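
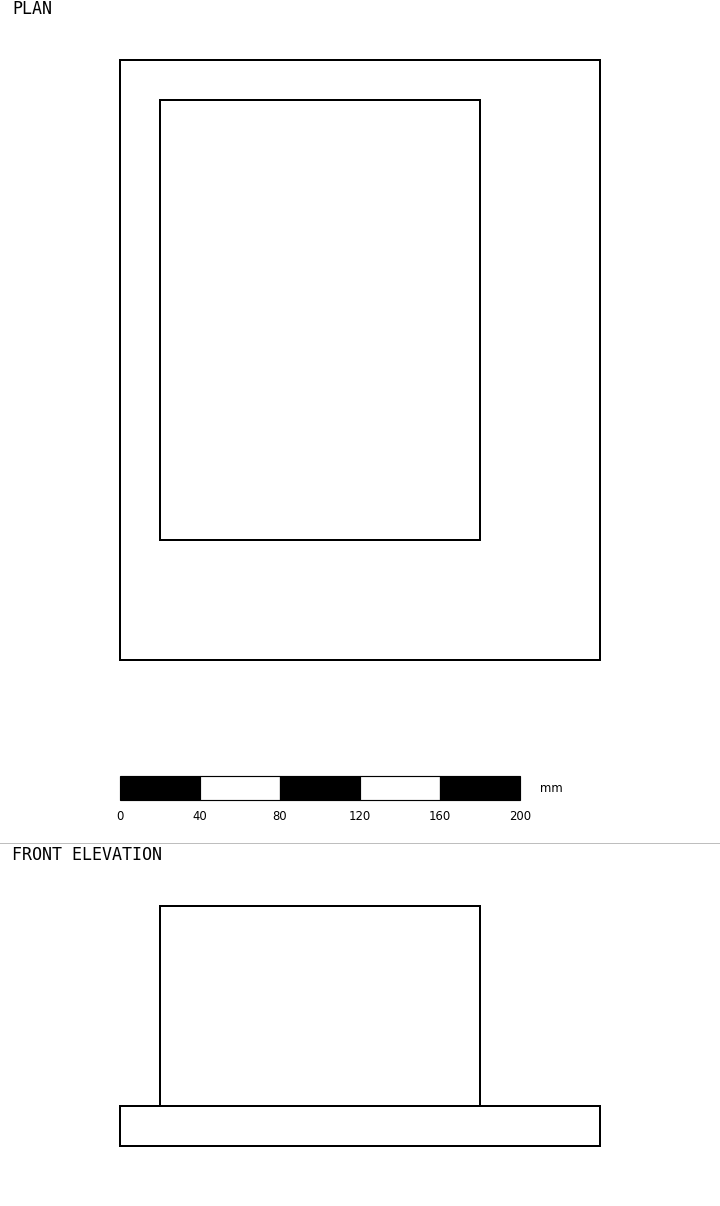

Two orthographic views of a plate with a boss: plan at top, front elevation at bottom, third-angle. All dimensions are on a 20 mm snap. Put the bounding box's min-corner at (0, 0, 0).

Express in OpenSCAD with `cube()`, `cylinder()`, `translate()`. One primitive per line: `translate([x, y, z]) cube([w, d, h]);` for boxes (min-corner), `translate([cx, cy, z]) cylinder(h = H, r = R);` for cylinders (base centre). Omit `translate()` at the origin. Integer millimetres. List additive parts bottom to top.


cube([240, 300, 20]);
translate([20, 60, 20]) cube([160, 220, 100]);


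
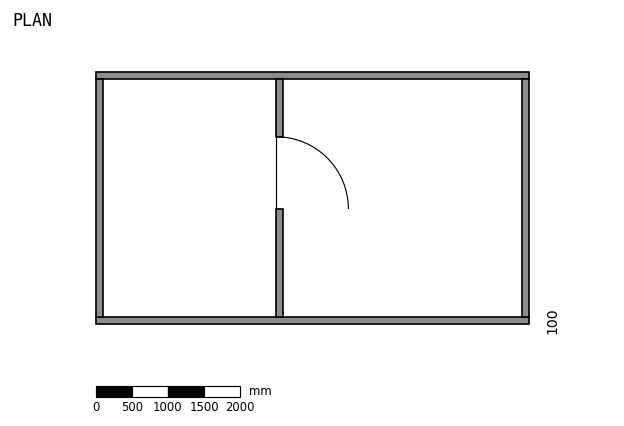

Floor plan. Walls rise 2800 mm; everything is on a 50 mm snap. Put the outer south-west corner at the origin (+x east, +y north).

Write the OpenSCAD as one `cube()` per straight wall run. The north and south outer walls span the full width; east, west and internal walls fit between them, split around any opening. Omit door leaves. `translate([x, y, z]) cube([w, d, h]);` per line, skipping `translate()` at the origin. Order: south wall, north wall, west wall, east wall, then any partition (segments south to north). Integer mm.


cube([6000, 100, 2800]);
translate([0, 3400, 0]) cube([6000, 100, 2800]);
translate([0, 100, 0]) cube([100, 3300, 2800]);
translate([5900, 100, 0]) cube([100, 3300, 2800]);
translate([2500, 100, 0]) cube([100, 1500, 2800]);
translate([2500, 2600, 0]) cube([100, 800, 2800]);


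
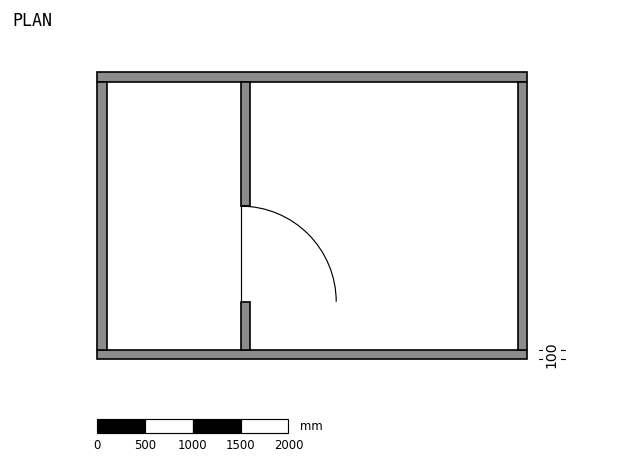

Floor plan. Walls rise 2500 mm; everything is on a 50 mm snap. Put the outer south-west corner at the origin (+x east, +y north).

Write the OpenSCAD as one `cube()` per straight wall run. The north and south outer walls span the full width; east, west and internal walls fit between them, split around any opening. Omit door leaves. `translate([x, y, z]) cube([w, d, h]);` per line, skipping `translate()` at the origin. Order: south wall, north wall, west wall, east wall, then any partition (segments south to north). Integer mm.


cube([4500, 100, 2500]);
translate([0, 2900, 0]) cube([4500, 100, 2500]);
translate([0, 100, 0]) cube([100, 2800, 2500]);
translate([4400, 100, 0]) cube([100, 2800, 2500]);
translate([1500, 100, 0]) cube([100, 500, 2500]);
translate([1500, 1600, 0]) cube([100, 1300, 2500]);


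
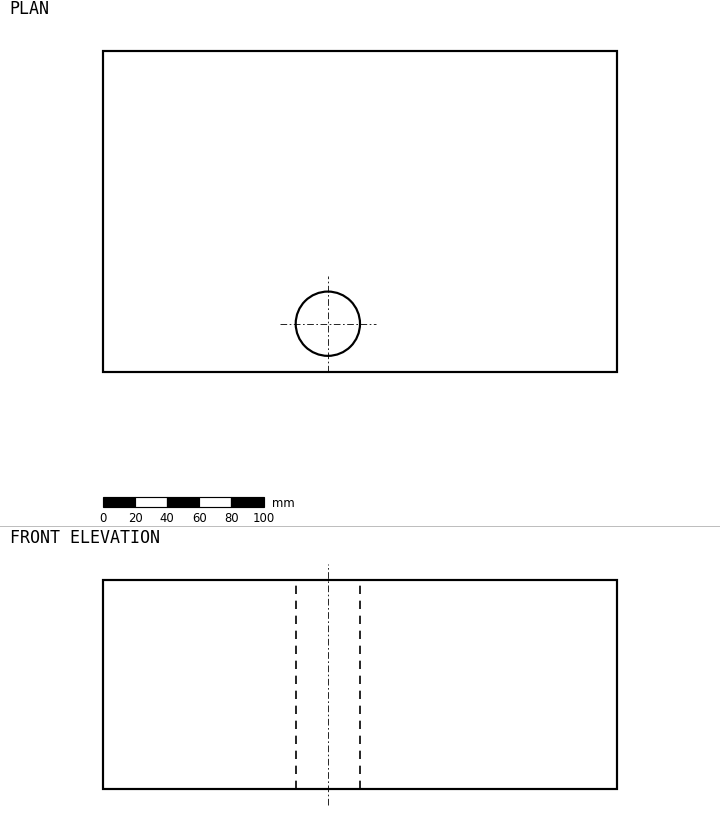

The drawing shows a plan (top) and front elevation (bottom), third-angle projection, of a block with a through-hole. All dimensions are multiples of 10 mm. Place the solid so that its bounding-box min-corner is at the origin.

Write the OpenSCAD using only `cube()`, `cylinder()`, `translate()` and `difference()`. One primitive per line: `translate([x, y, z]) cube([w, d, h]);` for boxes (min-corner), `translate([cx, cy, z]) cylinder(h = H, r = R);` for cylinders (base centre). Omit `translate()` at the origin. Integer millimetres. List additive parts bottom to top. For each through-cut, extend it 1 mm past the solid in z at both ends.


difference() {
  cube([320, 200, 130]);
  translate([140, 30, -1]) cylinder(h = 132, r = 20);
}


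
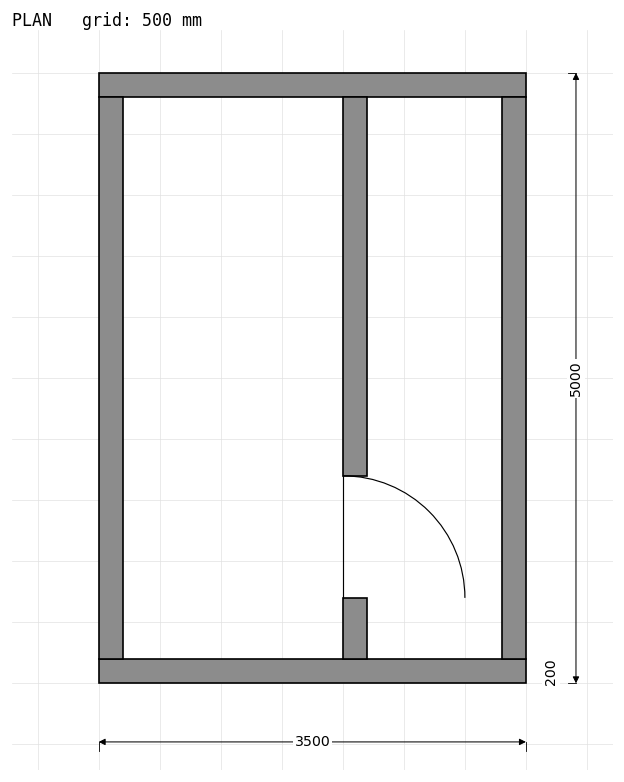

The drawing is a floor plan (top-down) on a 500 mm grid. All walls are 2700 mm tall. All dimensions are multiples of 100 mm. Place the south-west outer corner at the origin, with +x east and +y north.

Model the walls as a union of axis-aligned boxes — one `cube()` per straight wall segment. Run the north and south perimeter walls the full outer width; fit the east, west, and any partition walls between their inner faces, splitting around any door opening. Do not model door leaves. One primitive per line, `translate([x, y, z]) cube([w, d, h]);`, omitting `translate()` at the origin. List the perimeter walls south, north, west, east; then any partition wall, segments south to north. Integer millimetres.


cube([3500, 200, 2700]);
translate([0, 4800, 0]) cube([3500, 200, 2700]);
translate([0, 200, 0]) cube([200, 4600, 2700]);
translate([3300, 200, 0]) cube([200, 4600, 2700]);
translate([2000, 200, 0]) cube([200, 500, 2700]);
translate([2000, 1700, 0]) cube([200, 3100, 2700]);


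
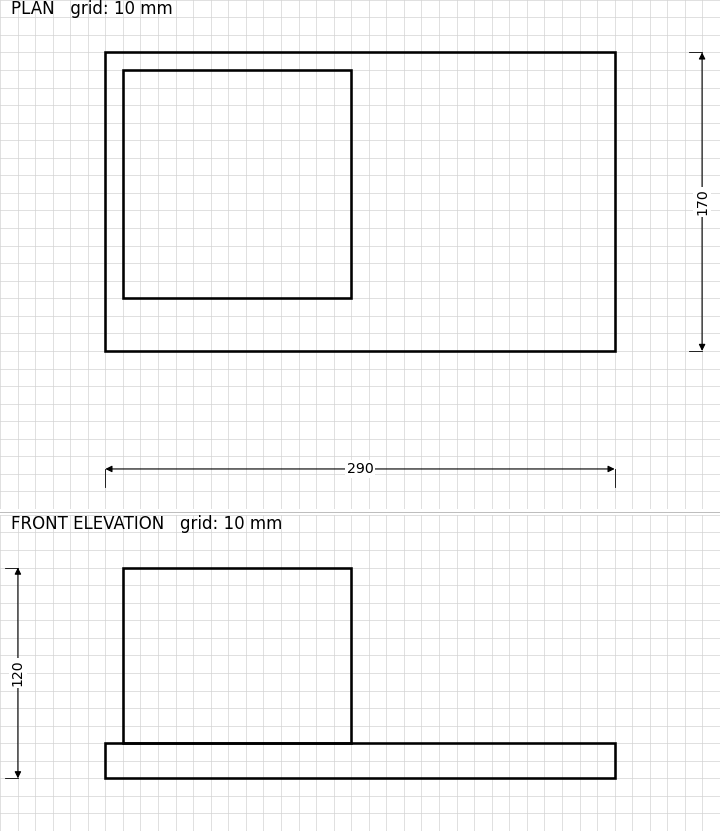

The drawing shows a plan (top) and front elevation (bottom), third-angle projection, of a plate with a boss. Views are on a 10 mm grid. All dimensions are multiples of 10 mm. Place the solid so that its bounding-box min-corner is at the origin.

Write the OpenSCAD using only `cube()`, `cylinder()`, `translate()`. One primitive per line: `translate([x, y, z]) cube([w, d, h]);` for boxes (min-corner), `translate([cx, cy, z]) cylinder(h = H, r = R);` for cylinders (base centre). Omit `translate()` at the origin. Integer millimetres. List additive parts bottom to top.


cube([290, 170, 20]);
translate([10, 30, 20]) cube([130, 130, 100]);


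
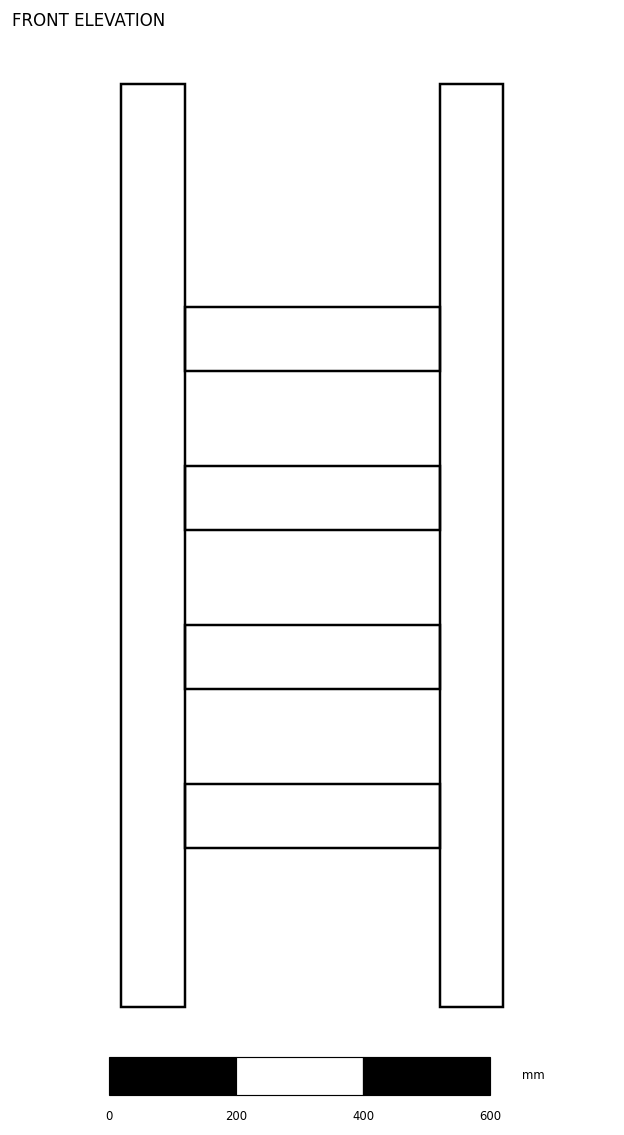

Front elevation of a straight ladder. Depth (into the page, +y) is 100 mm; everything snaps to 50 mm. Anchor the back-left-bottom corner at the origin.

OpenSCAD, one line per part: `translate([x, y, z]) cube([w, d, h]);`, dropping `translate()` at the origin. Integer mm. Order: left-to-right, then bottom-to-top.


cube([100, 100, 1450]);
translate([100, 0, 250]) cube([400, 100, 100]);
translate([100, 0, 500]) cube([400, 100, 100]);
translate([100, 0, 750]) cube([400, 100, 100]);
translate([100, 0, 1000]) cube([400, 100, 100]);
translate([500, 0, 0]) cube([100, 100, 1450]);


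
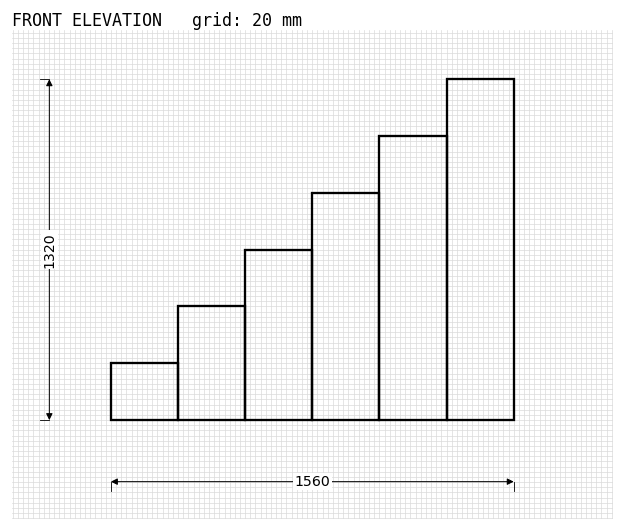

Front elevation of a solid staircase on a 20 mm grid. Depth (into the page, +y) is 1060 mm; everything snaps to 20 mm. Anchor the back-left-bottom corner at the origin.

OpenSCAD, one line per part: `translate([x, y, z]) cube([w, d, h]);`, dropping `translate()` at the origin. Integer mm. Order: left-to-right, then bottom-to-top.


cube([260, 1060, 220]);
translate([260, 0, 0]) cube([260, 1060, 440]);
translate([520, 0, 0]) cube([260, 1060, 660]);
translate([780, 0, 0]) cube([260, 1060, 880]);
translate([1040, 0, 0]) cube([260, 1060, 1100]);
translate([1300, 0, 0]) cube([260, 1060, 1320]);


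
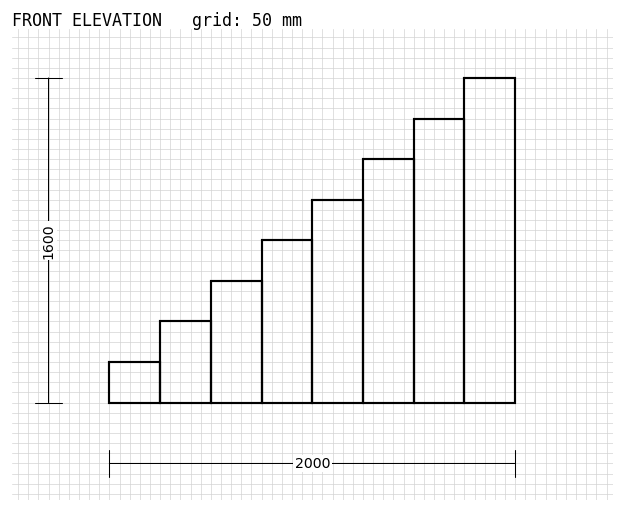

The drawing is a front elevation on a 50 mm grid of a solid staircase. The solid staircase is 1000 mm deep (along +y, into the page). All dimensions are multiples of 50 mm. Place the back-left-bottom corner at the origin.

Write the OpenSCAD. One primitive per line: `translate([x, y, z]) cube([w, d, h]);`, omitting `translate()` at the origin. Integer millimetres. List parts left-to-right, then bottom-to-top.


cube([250, 1000, 200]);
translate([250, 0, 0]) cube([250, 1000, 400]);
translate([500, 0, 0]) cube([250, 1000, 600]);
translate([750, 0, 0]) cube([250, 1000, 800]);
translate([1000, 0, 0]) cube([250, 1000, 1000]);
translate([1250, 0, 0]) cube([250, 1000, 1200]);
translate([1500, 0, 0]) cube([250, 1000, 1400]);
translate([1750, 0, 0]) cube([250, 1000, 1600]);


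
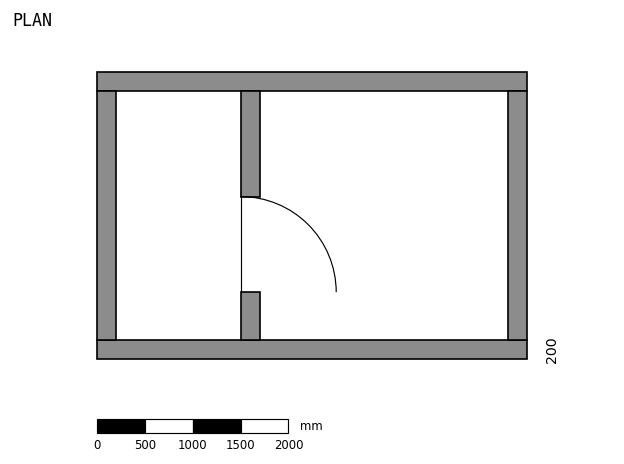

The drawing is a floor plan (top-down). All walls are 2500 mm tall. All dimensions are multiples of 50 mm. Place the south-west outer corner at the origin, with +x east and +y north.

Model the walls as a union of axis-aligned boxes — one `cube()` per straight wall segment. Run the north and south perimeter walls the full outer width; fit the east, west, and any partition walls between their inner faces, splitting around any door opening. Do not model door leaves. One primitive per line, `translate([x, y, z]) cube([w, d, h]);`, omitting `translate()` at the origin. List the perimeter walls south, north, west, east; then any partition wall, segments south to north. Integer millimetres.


cube([4500, 200, 2500]);
translate([0, 2800, 0]) cube([4500, 200, 2500]);
translate([0, 200, 0]) cube([200, 2600, 2500]);
translate([4300, 200, 0]) cube([200, 2600, 2500]);
translate([1500, 200, 0]) cube([200, 500, 2500]);
translate([1500, 1700, 0]) cube([200, 1100, 2500]);


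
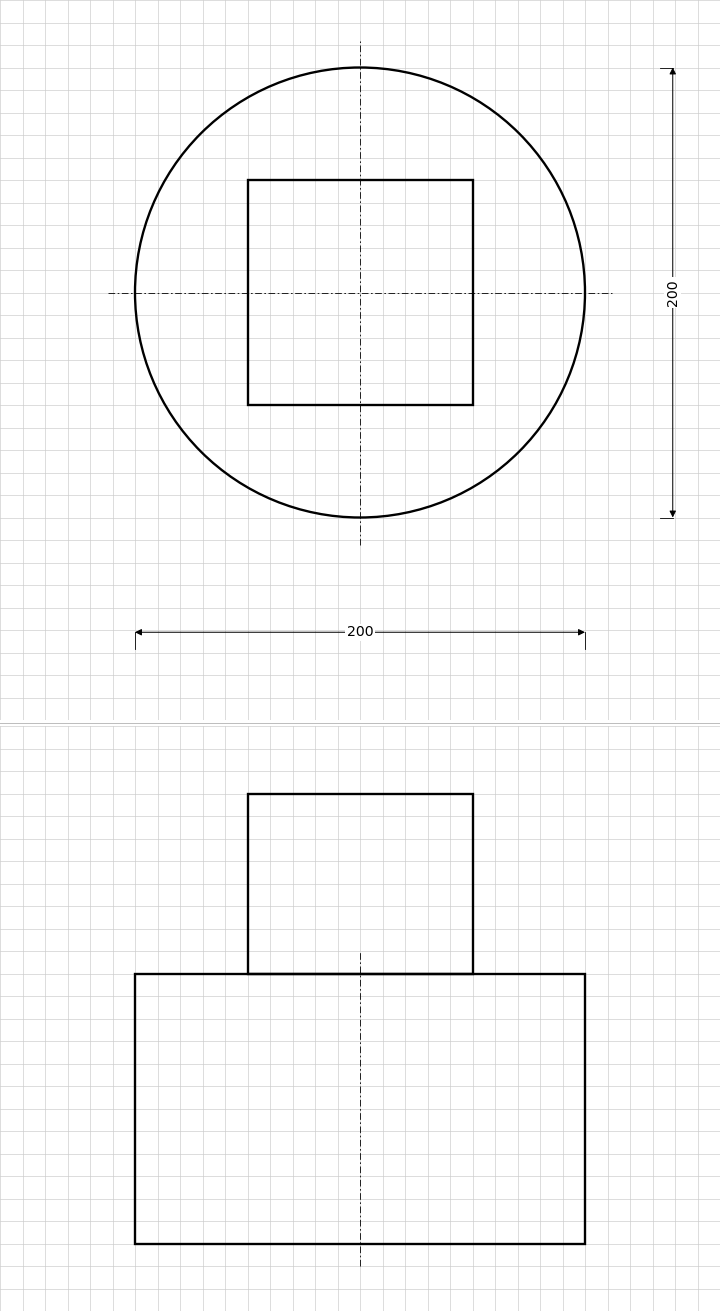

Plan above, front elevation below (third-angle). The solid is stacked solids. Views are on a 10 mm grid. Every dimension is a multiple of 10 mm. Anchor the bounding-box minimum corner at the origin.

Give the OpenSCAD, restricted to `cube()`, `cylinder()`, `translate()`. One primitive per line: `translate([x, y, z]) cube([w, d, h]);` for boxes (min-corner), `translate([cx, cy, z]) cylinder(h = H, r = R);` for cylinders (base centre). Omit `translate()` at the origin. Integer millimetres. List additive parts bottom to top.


translate([100, 100, 0]) cylinder(h = 120, r = 100);
translate([50, 50, 120]) cube([100, 100, 80]);


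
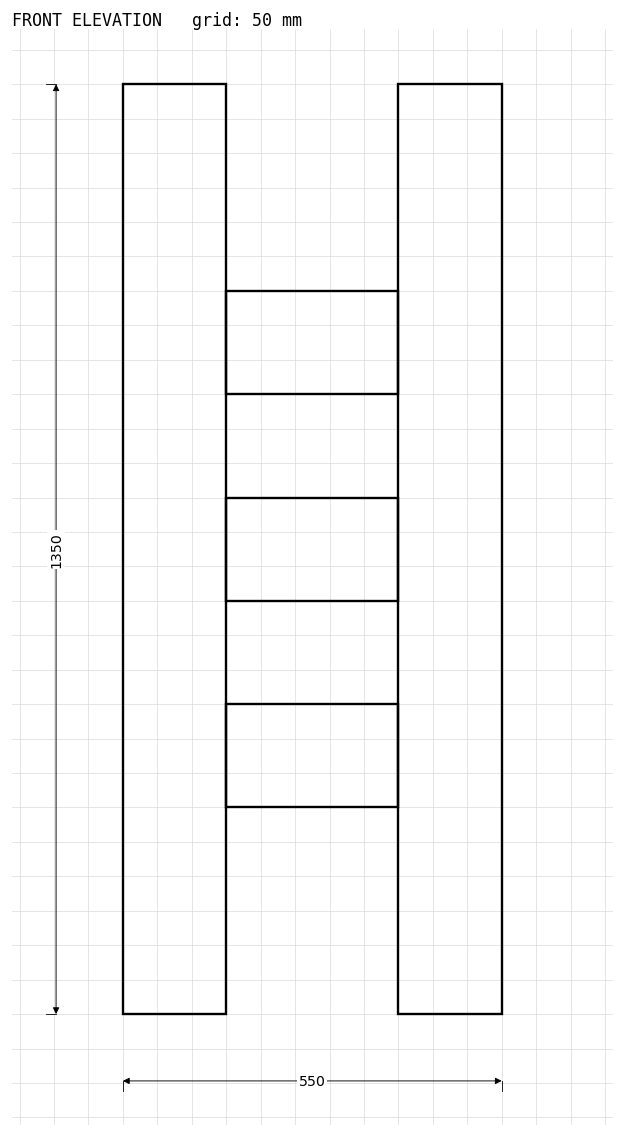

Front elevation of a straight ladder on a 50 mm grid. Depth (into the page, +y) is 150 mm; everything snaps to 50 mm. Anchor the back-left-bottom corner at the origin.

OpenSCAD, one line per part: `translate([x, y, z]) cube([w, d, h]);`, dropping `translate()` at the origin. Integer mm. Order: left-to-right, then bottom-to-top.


cube([150, 150, 1350]);
translate([150, 0, 300]) cube([250, 150, 150]);
translate([150, 0, 600]) cube([250, 150, 150]);
translate([150, 0, 900]) cube([250, 150, 150]);
translate([400, 0, 0]) cube([150, 150, 1350]);


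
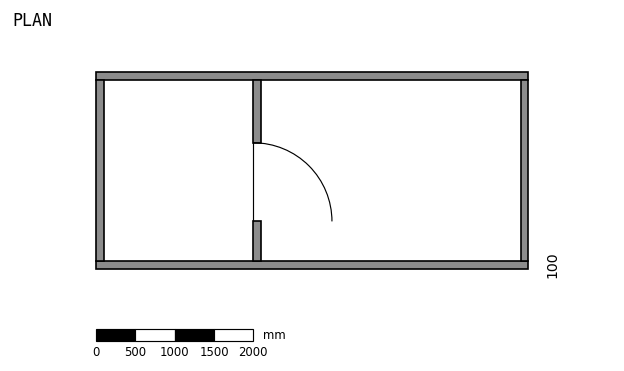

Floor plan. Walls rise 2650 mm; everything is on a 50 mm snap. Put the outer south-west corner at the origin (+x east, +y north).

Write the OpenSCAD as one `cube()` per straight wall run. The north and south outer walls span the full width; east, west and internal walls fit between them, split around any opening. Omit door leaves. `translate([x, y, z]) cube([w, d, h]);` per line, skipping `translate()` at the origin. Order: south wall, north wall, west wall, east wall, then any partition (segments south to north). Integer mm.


cube([5500, 100, 2650]);
translate([0, 2400, 0]) cube([5500, 100, 2650]);
translate([0, 100, 0]) cube([100, 2300, 2650]);
translate([5400, 100, 0]) cube([100, 2300, 2650]);
translate([2000, 100, 0]) cube([100, 500, 2650]);
translate([2000, 1600, 0]) cube([100, 800, 2650]);


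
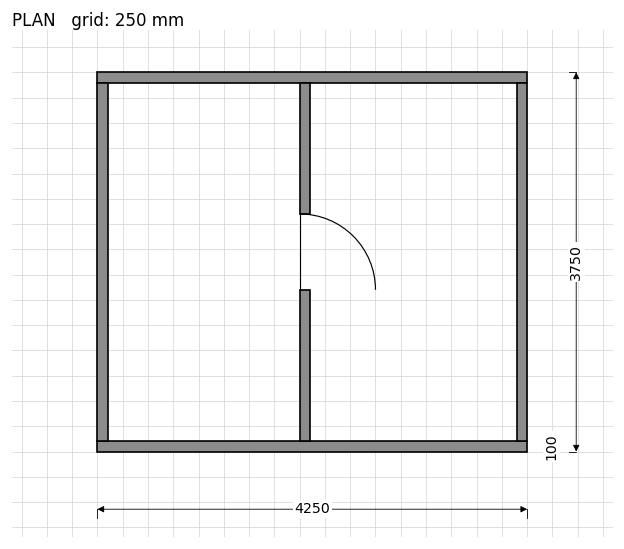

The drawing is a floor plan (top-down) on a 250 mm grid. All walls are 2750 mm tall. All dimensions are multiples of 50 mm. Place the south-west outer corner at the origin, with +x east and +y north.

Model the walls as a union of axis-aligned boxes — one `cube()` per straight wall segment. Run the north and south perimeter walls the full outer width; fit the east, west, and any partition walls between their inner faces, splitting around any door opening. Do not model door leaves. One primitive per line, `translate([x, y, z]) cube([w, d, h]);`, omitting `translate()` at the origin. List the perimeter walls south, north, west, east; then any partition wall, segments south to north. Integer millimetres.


cube([4250, 100, 2750]);
translate([0, 3650, 0]) cube([4250, 100, 2750]);
translate([0, 100, 0]) cube([100, 3550, 2750]);
translate([4150, 100, 0]) cube([100, 3550, 2750]);
translate([2000, 100, 0]) cube([100, 1500, 2750]);
translate([2000, 2350, 0]) cube([100, 1300, 2750]);


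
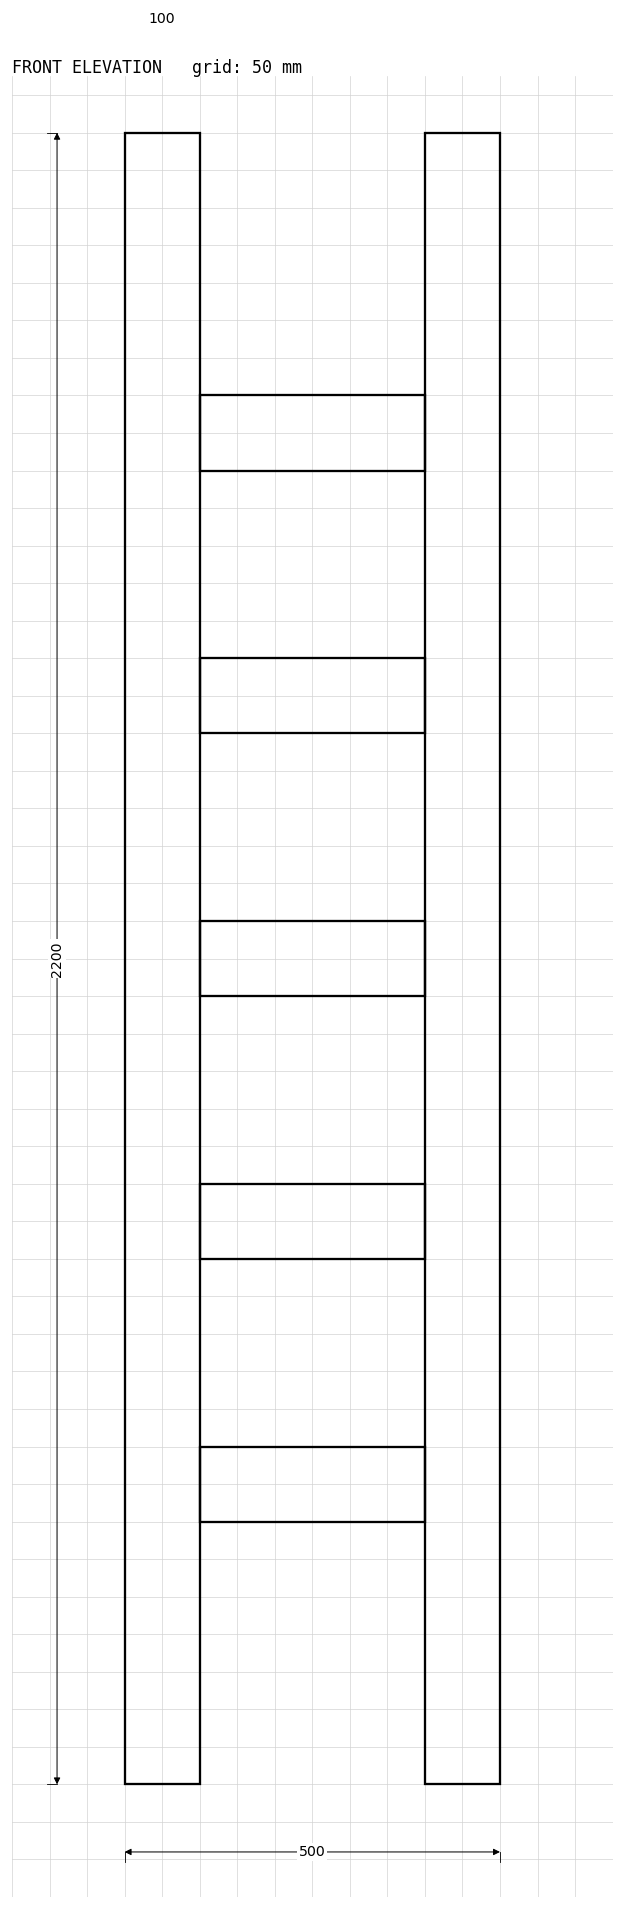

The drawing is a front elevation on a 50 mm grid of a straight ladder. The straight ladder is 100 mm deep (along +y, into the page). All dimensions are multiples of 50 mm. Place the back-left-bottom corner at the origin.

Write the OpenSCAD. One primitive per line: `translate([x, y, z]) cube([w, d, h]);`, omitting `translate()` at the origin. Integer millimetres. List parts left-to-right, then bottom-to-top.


cube([100, 100, 2200]);
translate([100, 0, 350]) cube([300, 100, 100]);
translate([100, 0, 700]) cube([300, 100, 100]);
translate([100, 0, 1050]) cube([300, 100, 100]);
translate([100, 0, 1400]) cube([300, 100, 100]);
translate([100, 0, 1750]) cube([300, 100, 100]);
translate([400, 0, 0]) cube([100, 100, 2200]);


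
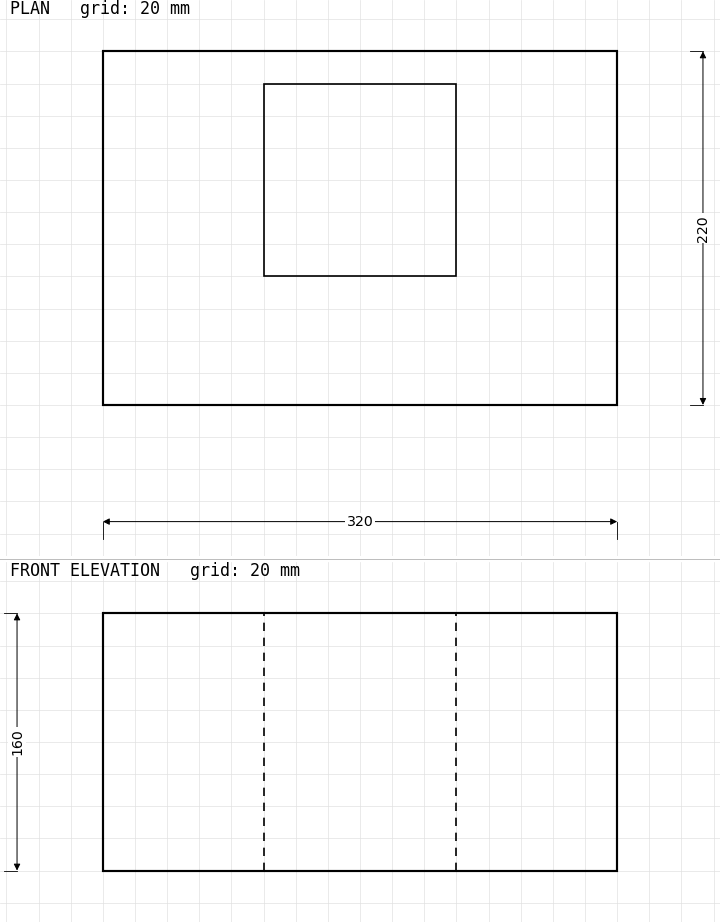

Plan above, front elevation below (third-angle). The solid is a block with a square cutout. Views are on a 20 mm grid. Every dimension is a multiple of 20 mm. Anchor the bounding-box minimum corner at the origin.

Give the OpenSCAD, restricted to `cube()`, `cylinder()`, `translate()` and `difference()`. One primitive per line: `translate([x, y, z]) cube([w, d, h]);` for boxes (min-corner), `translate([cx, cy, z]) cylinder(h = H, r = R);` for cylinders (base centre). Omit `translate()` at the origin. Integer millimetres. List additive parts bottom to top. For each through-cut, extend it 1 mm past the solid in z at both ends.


difference() {
  cube([320, 220, 160]);
  translate([100, 80, -1]) cube([120, 120, 162]);
}


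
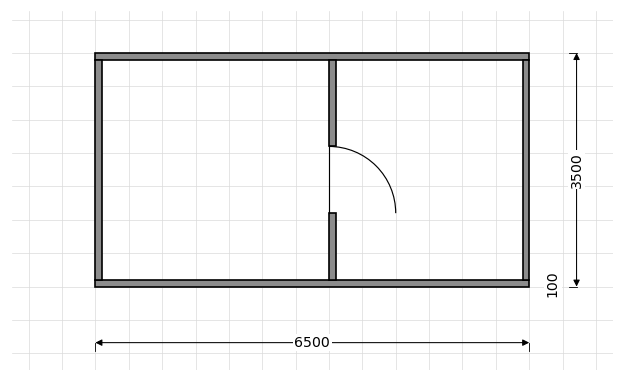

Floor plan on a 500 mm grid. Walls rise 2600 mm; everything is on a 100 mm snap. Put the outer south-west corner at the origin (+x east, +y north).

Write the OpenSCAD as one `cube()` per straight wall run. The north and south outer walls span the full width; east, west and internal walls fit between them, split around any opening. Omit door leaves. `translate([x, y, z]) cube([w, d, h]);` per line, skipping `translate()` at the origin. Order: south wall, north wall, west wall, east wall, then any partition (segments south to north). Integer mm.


cube([6500, 100, 2600]);
translate([0, 3400, 0]) cube([6500, 100, 2600]);
translate([0, 100, 0]) cube([100, 3300, 2600]);
translate([6400, 100, 0]) cube([100, 3300, 2600]);
translate([3500, 100, 0]) cube([100, 1000, 2600]);
translate([3500, 2100, 0]) cube([100, 1300, 2600]);


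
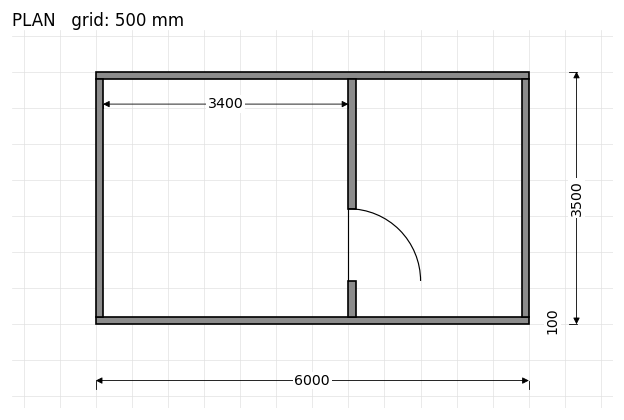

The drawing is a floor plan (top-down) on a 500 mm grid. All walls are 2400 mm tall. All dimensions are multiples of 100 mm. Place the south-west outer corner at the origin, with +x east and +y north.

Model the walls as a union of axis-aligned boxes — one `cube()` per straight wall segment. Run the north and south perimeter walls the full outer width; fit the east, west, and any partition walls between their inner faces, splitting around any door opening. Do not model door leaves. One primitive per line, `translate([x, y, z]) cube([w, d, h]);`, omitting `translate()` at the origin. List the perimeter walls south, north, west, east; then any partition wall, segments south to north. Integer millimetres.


cube([6000, 100, 2400]);
translate([0, 3400, 0]) cube([6000, 100, 2400]);
translate([0, 100, 0]) cube([100, 3300, 2400]);
translate([5900, 100, 0]) cube([100, 3300, 2400]);
translate([3500, 100, 0]) cube([100, 500, 2400]);
translate([3500, 1600, 0]) cube([100, 1800, 2400]);


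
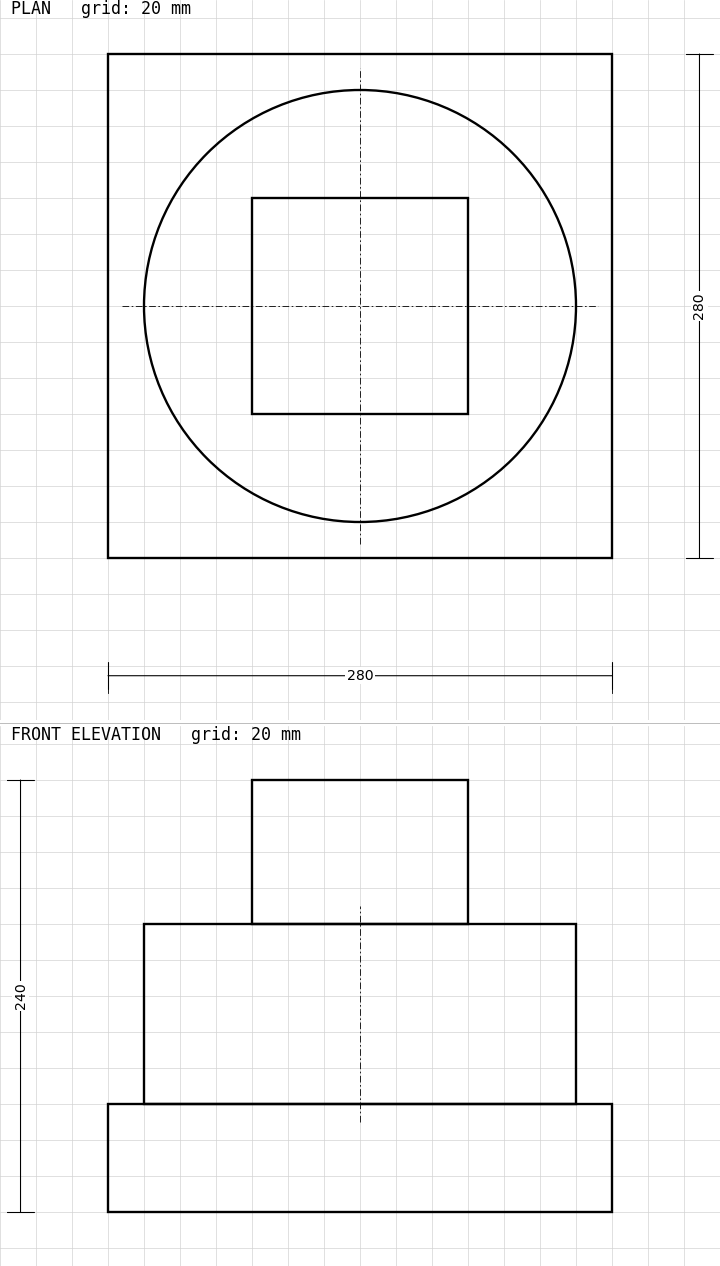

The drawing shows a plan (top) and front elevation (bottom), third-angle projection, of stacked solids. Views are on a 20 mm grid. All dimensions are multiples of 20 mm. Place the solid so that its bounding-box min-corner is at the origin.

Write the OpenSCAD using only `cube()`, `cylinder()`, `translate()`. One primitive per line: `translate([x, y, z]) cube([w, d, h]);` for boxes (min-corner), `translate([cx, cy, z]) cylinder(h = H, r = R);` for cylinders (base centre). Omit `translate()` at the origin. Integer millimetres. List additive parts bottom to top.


cube([280, 280, 60]);
translate([140, 140, 60]) cylinder(h = 100, r = 120);
translate([80, 80, 160]) cube([120, 120, 80]);


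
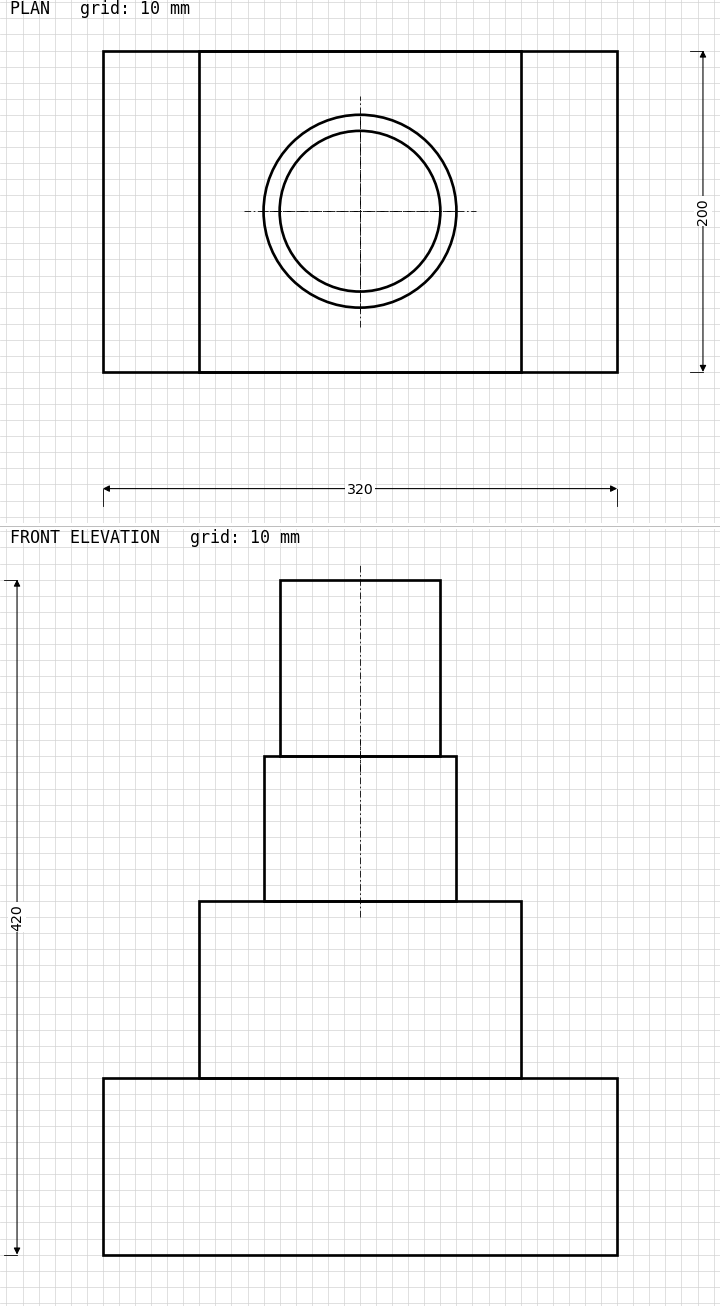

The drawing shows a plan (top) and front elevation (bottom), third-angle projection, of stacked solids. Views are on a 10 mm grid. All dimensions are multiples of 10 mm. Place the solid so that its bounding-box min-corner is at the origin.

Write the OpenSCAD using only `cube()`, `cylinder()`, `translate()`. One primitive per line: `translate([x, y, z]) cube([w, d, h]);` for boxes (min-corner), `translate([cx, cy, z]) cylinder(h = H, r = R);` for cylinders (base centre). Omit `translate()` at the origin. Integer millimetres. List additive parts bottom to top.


cube([320, 200, 110]);
translate([60, 0, 110]) cube([200, 200, 110]);
translate([160, 100, 220]) cylinder(h = 90, r = 60);
translate([160, 100, 310]) cylinder(h = 110, r = 50);


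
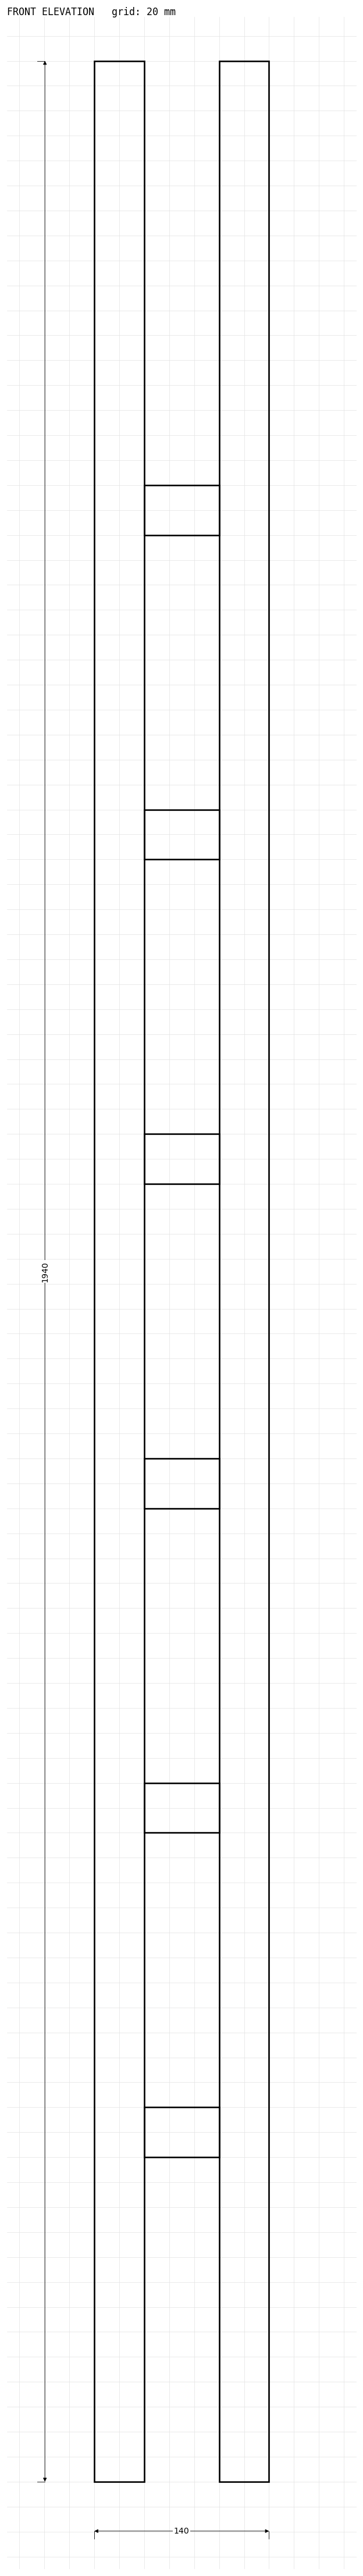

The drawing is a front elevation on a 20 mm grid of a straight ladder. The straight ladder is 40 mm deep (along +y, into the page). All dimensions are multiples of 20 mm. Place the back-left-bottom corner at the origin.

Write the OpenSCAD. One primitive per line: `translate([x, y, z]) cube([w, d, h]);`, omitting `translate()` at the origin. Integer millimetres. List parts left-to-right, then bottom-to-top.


cube([40, 40, 1940]);
translate([40, 0, 260]) cube([60, 40, 40]);
translate([40, 0, 520]) cube([60, 40, 40]);
translate([40, 0, 780]) cube([60, 40, 40]);
translate([40, 0, 1040]) cube([60, 40, 40]);
translate([40, 0, 1300]) cube([60, 40, 40]);
translate([40, 0, 1560]) cube([60, 40, 40]);
translate([100, 0, 0]) cube([40, 40, 1940]);


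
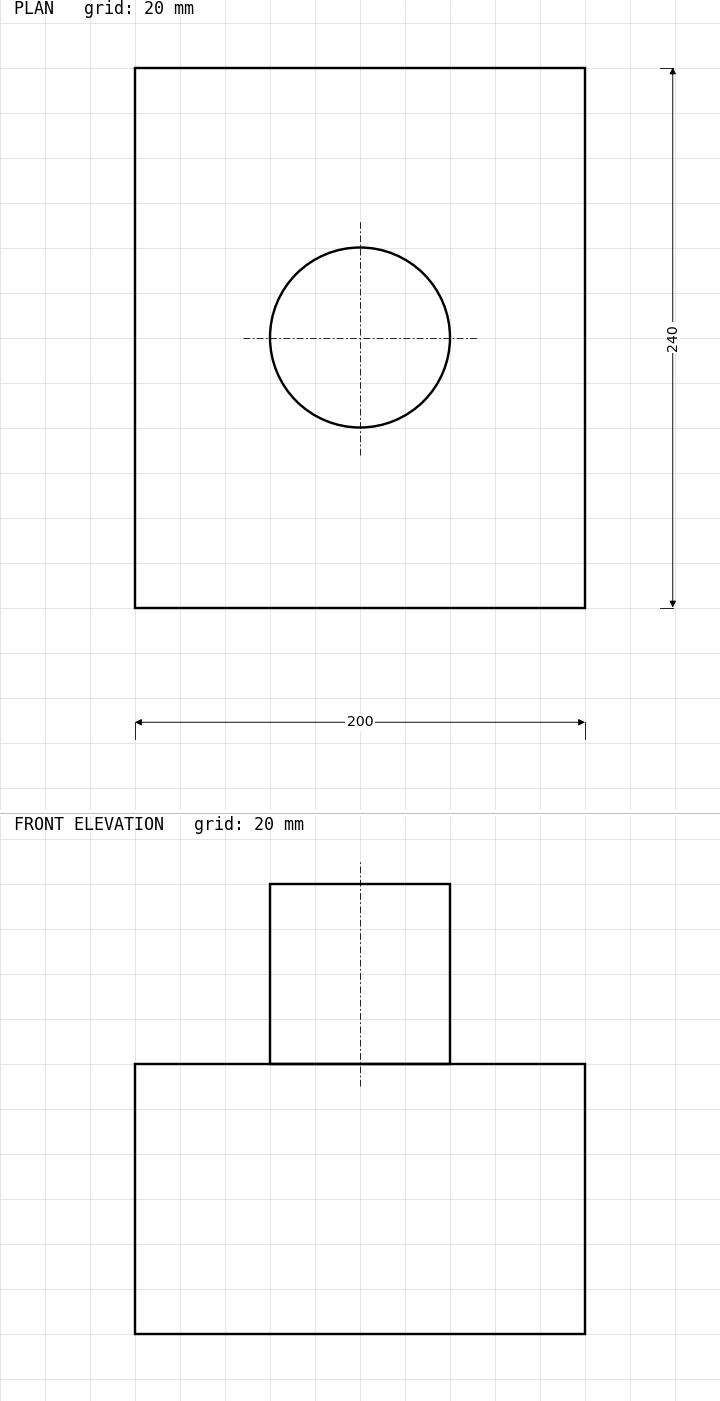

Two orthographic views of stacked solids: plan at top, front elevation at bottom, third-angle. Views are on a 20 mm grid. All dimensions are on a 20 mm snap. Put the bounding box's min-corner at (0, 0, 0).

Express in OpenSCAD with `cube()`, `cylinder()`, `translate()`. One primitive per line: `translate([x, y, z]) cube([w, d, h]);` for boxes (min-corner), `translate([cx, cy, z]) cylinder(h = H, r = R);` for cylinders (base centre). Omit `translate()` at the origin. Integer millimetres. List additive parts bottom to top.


cube([200, 240, 120]);
translate([100, 120, 120]) cylinder(h = 80, r = 40);


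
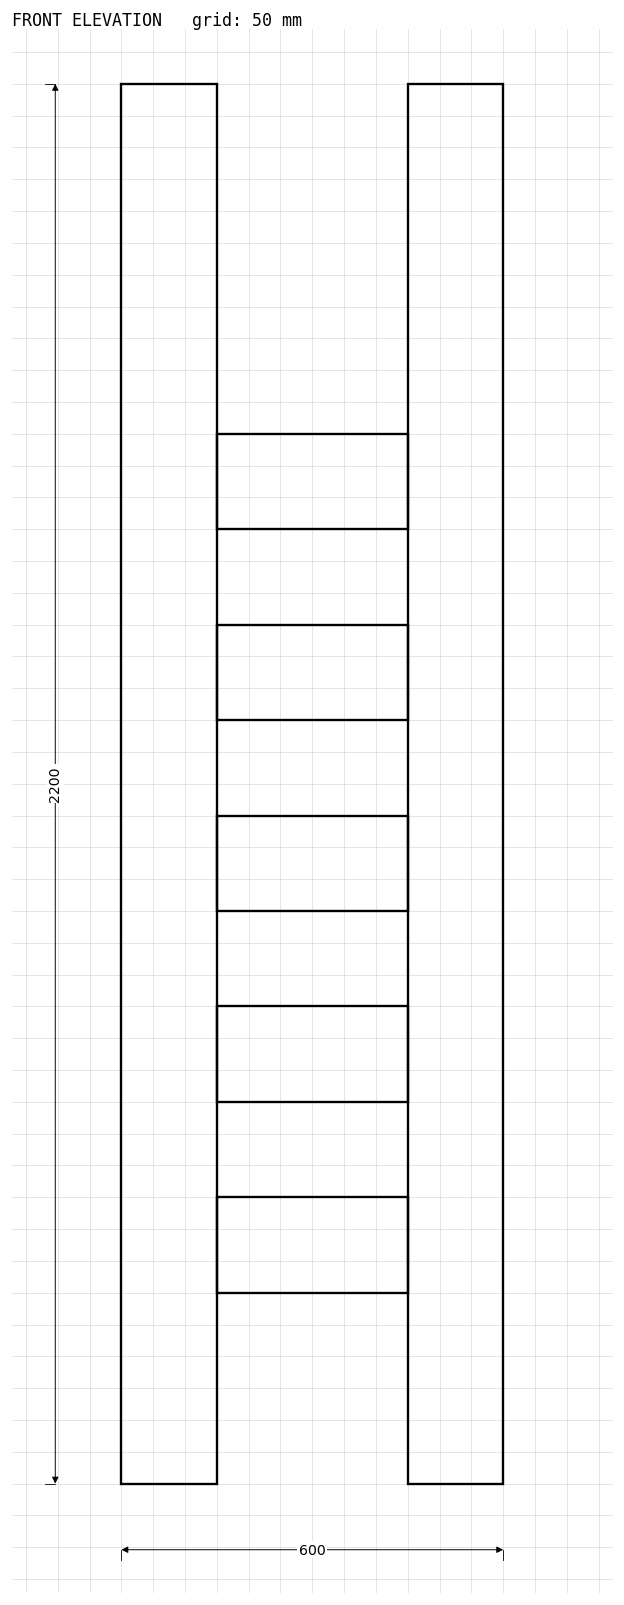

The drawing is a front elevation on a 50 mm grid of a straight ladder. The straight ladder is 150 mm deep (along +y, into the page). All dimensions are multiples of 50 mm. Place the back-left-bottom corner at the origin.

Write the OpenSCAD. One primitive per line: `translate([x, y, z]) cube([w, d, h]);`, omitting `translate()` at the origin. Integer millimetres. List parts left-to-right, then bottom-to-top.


cube([150, 150, 2200]);
translate([150, 0, 300]) cube([300, 150, 150]);
translate([150, 0, 600]) cube([300, 150, 150]);
translate([150, 0, 900]) cube([300, 150, 150]);
translate([150, 0, 1200]) cube([300, 150, 150]);
translate([150, 0, 1500]) cube([300, 150, 150]);
translate([450, 0, 0]) cube([150, 150, 2200]);


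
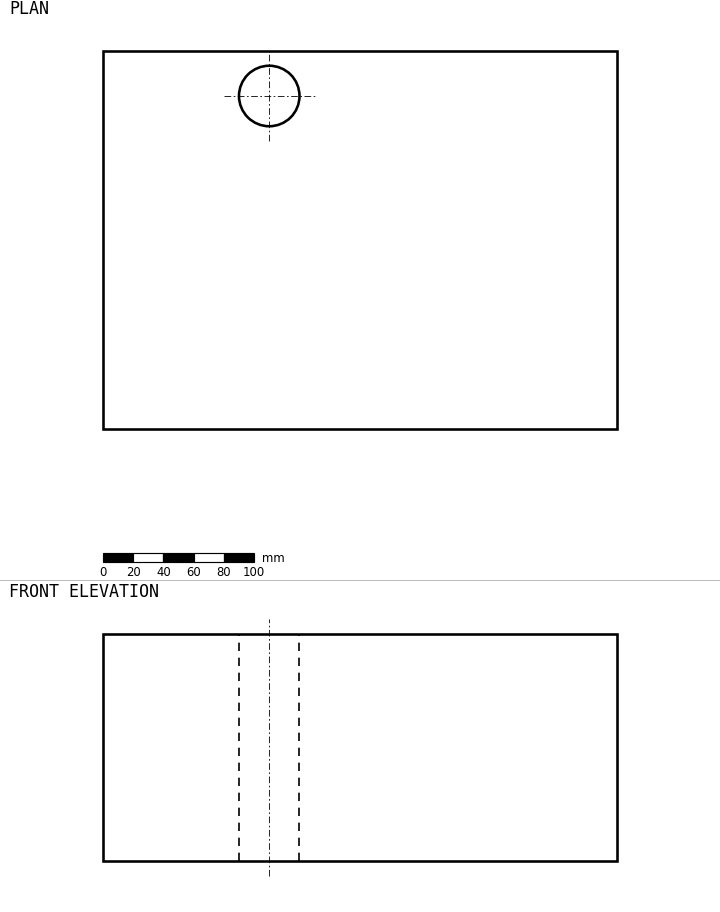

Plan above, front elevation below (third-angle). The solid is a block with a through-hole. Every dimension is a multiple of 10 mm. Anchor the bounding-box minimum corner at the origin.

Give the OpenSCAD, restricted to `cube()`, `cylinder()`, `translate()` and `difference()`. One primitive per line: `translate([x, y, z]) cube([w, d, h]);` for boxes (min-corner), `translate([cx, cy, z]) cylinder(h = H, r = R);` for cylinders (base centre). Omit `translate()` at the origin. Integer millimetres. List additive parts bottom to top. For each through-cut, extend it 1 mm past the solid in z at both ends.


difference() {
  cube([340, 250, 150]);
  translate([110, 220, -1]) cylinder(h = 152, r = 20);
}


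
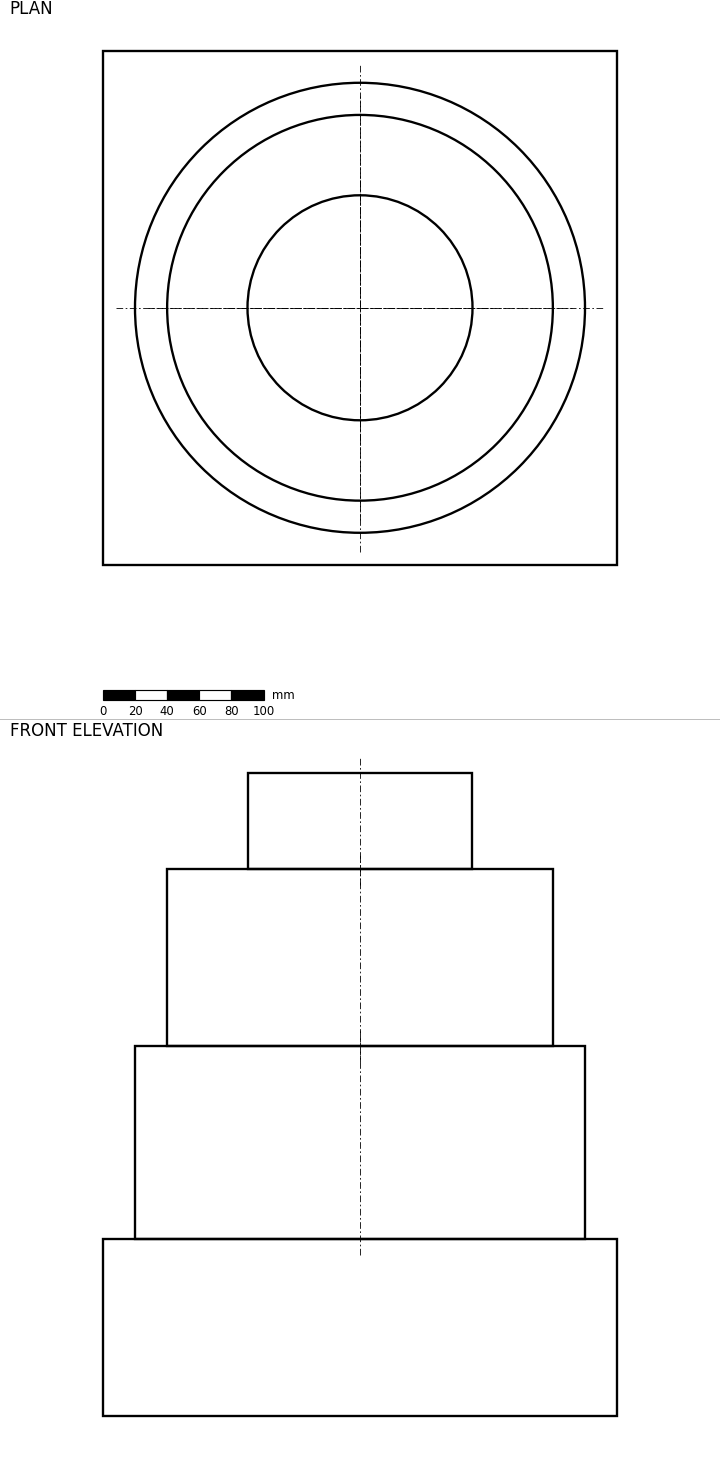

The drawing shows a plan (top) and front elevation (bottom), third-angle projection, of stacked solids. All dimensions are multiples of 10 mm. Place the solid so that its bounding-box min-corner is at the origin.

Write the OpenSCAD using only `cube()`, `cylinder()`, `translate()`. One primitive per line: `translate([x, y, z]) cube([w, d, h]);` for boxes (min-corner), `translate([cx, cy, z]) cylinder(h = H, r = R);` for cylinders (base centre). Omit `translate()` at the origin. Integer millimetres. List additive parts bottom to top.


cube([320, 320, 110]);
translate([160, 160, 110]) cylinder(h = 120, r = 140);
translate([160, 160, 230]) cylinder(h = 110, r = 120);
translate([160, 160, 340]) cylinder(h = 60, r = 70);


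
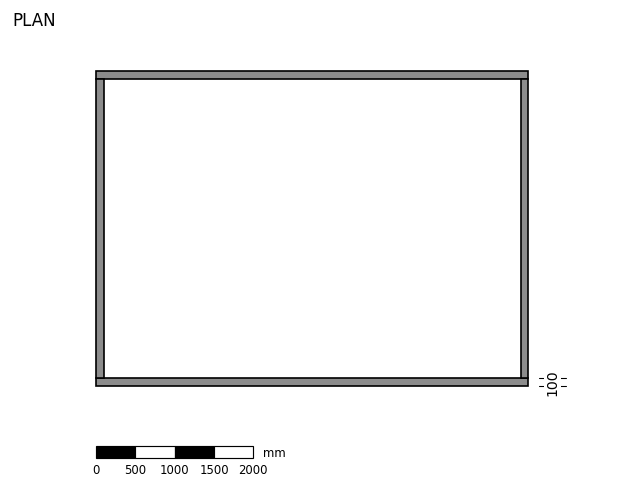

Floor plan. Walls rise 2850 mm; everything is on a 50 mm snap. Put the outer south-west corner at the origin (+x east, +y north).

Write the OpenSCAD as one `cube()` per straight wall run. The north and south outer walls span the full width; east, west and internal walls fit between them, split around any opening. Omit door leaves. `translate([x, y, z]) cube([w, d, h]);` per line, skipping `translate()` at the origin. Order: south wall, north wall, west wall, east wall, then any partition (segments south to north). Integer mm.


cube([5500, 100, 2850]);
translate([0, 3900, 0]) cube([5500, 100, 2850]);
translate([0, 100, 0]) cube([100, 3800, 2850]);
translate([5400, 100, 0]) cube([100, 3800, 2850]);


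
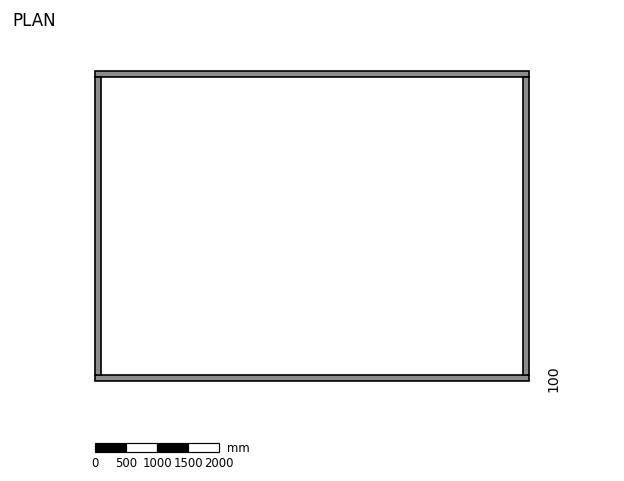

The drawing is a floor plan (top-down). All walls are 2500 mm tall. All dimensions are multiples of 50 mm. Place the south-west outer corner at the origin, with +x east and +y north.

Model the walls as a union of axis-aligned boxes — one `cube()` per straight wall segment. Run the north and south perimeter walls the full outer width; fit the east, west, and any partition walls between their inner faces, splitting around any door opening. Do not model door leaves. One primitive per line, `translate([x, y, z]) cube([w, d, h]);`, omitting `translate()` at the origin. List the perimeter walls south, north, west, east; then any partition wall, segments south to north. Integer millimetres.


cube([7000, 100, 2500]);
translate([0, 4900, 0]) cube([7000, 100, 2500]);
translate([0, 100, 0]) cube([100, 4800, 2500]);
translate([6900, 100, 0]) cube([100, 4800, 2500]);


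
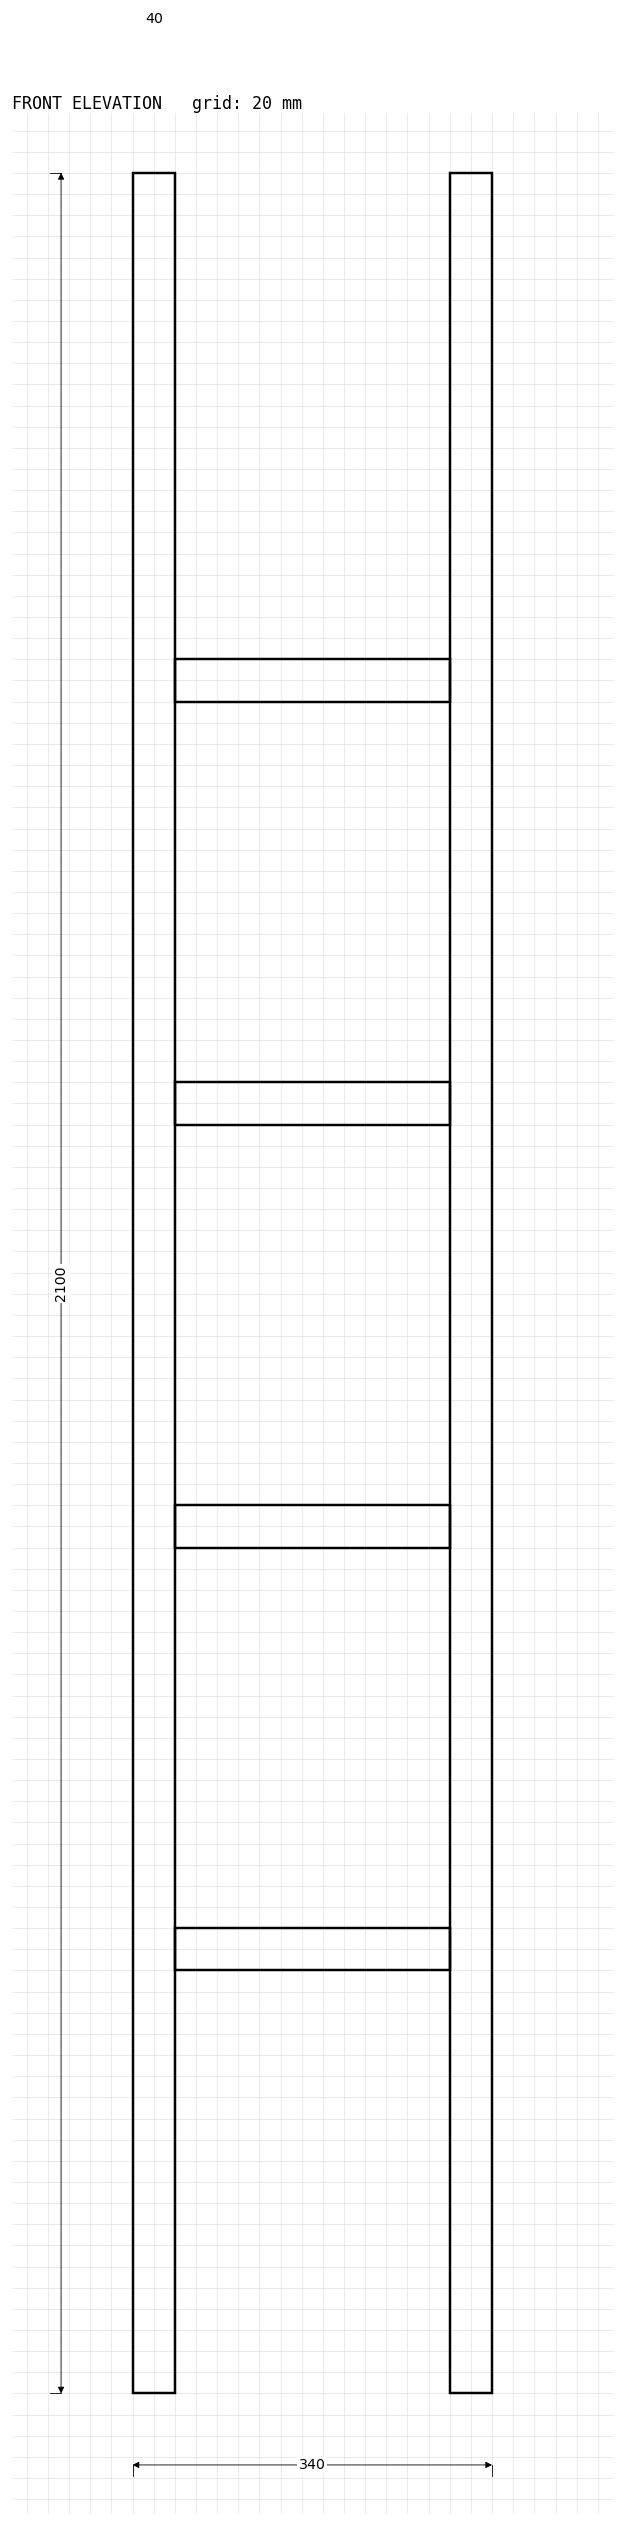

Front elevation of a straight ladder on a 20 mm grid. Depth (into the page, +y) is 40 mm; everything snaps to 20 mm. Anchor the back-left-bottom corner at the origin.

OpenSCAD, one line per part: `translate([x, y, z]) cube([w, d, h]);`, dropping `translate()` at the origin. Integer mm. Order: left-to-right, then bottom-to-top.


cube([40, 40, 2100]);
translate([40, 0, 400]) cube([260, 40, 40]);
translate([40, 0, 800]) cube([260, 40, 40]);
translate([40, 0, 1200]) cube([260, 40, 40]);
translate([40, 0, 1600]) cube([260, 40, 40]);
translate([300, 0, 0]) cube([40, 40, 2100]);


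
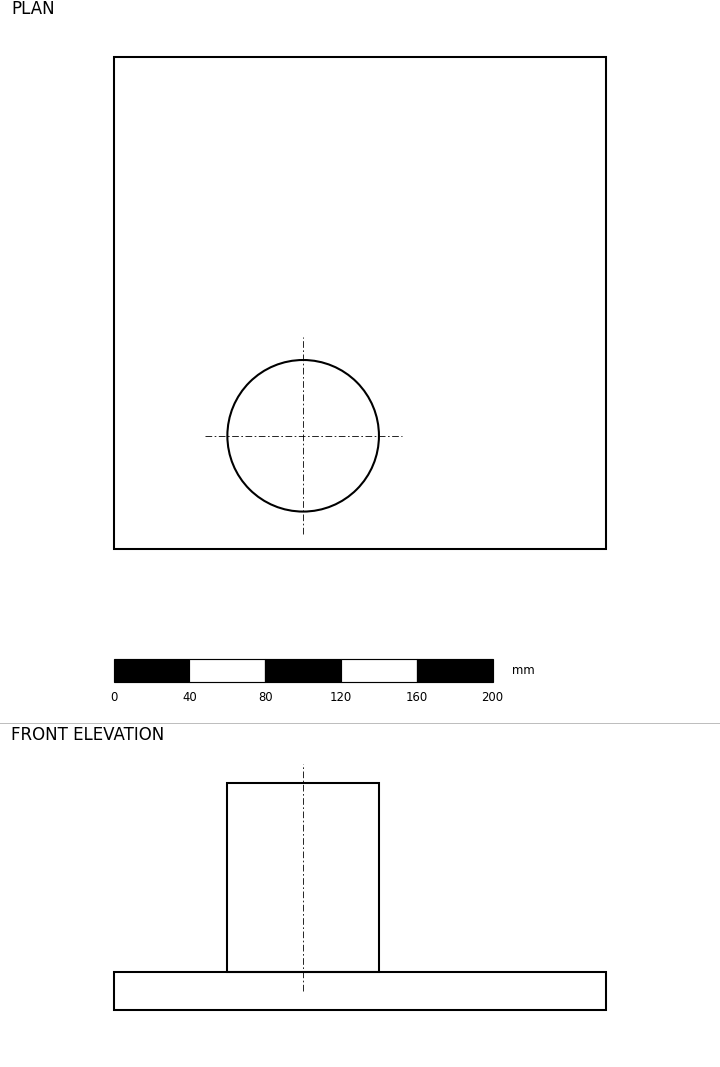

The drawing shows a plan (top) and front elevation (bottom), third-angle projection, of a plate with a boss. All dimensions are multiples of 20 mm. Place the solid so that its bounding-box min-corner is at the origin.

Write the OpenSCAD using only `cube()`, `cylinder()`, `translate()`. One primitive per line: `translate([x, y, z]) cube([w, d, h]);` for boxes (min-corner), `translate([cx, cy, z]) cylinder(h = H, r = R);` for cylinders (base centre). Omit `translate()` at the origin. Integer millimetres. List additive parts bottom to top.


cube([260, 260, 20]);
translate([100, 60, 20]) cylinder(h = 100, r = 40);


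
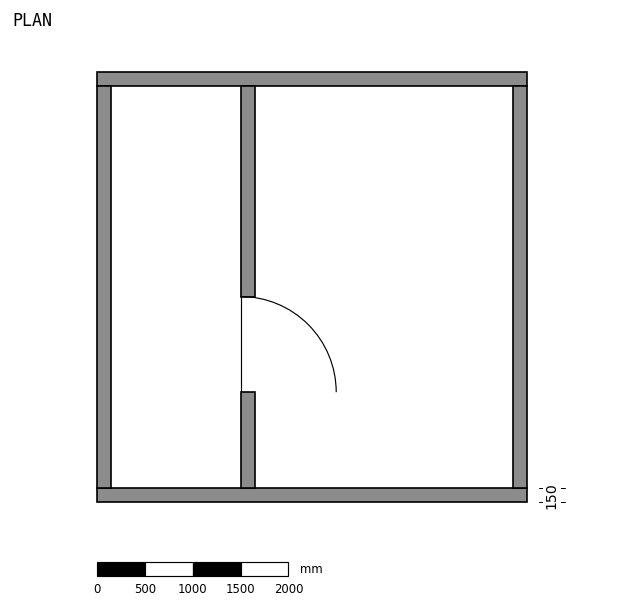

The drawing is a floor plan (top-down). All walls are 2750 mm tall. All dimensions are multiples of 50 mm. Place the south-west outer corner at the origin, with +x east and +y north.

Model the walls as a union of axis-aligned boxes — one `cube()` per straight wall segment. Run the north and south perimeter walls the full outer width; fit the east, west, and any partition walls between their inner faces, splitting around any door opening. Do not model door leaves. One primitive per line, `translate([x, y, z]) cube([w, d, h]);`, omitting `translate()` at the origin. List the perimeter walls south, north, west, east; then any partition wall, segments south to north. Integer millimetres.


cube([4500, 150, 2750]);
translate([0, 4350, 0]) cube([4500, 150, 2750]);
translate([0, 150, 0]) cube([150, 4200, 2750]);
translate([4350, 150, 0]) cube([150, 4200, 2750]);
translate([1500, 150, 0]) cube([150, 1000, 2750]);
translate([1500, 2150, 0]) cube([150, 2200, 2750]);


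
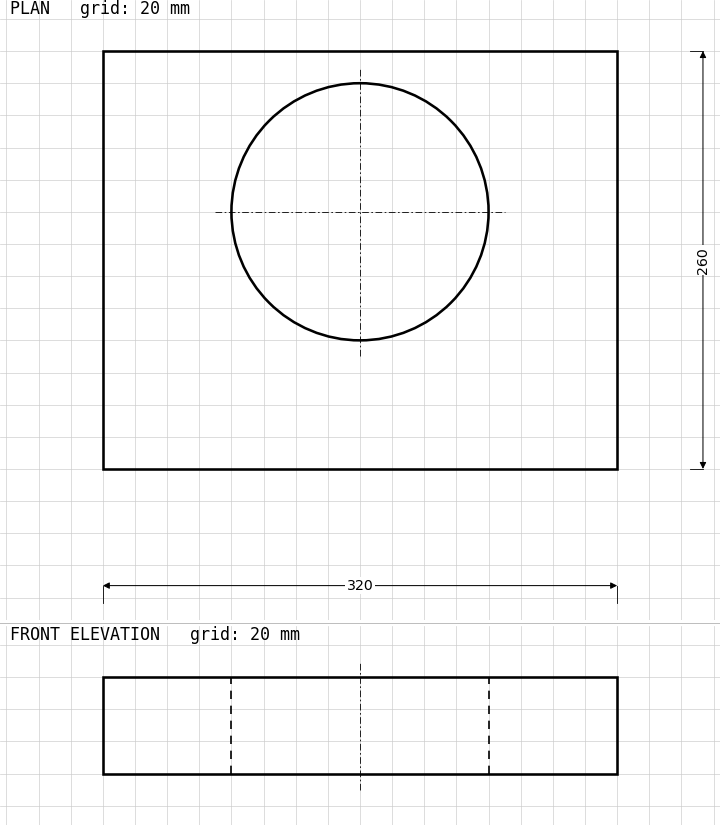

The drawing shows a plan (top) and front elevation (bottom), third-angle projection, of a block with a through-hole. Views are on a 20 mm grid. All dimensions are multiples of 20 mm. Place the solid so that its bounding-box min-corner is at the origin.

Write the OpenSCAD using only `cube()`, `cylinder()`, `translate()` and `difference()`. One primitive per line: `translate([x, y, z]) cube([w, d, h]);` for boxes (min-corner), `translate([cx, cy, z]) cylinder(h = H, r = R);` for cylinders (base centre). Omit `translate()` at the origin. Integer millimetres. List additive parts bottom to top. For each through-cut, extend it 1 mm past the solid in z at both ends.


difference() {
  cube([320, 260, 60]);
  translate([160, 160, -1]) cylinder(h = 62, r = 80);
}


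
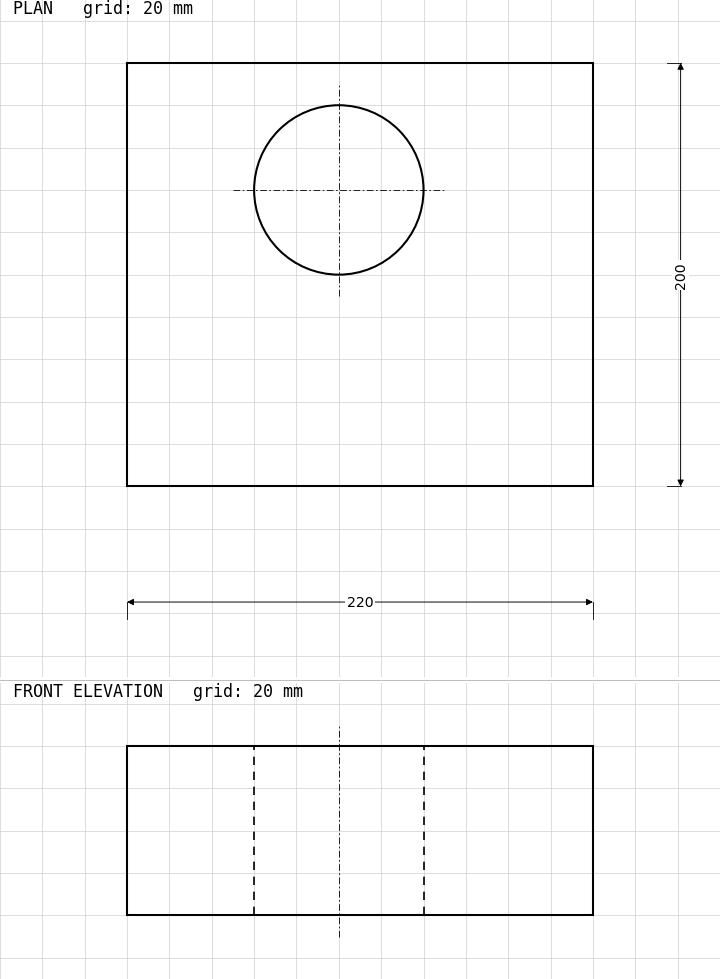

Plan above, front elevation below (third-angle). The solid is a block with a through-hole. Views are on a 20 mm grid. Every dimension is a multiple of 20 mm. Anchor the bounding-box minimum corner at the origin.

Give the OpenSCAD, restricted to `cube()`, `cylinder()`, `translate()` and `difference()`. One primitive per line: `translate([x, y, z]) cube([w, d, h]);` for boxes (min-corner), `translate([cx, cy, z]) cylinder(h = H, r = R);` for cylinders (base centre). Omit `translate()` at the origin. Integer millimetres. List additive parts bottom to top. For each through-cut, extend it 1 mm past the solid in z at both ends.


difference() {
  cube([220, 200, 80]);
  translate([100, 140, -1]) cylinder(h = 82, r = 40);
}


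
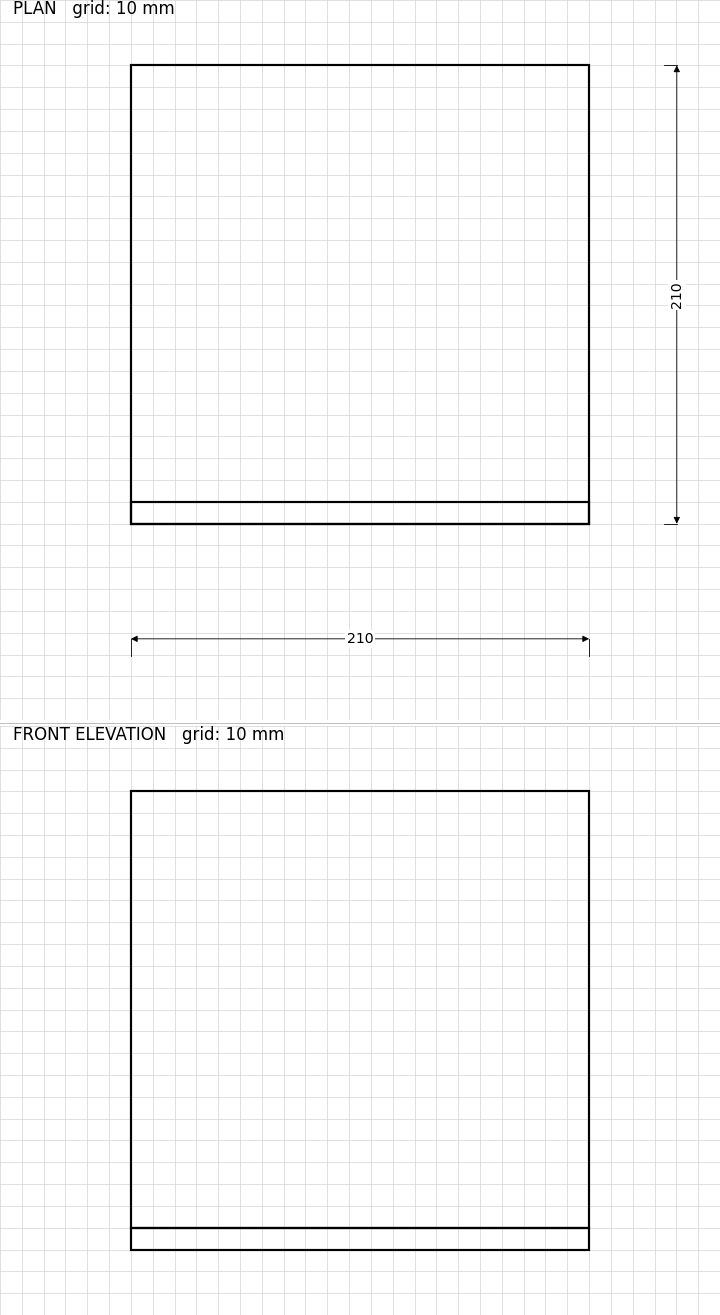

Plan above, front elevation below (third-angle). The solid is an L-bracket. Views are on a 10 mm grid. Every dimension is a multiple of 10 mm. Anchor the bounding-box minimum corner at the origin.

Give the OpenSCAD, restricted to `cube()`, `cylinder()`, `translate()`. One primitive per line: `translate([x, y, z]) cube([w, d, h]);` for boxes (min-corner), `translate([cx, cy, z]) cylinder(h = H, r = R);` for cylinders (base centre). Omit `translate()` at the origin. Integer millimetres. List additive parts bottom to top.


cube([210, 210, 10]);
translate([0, 0, 10]) cube([210, 10, 200]);


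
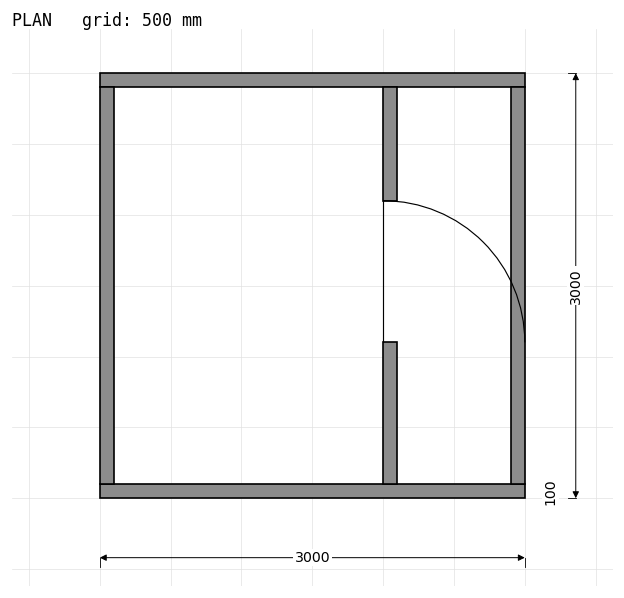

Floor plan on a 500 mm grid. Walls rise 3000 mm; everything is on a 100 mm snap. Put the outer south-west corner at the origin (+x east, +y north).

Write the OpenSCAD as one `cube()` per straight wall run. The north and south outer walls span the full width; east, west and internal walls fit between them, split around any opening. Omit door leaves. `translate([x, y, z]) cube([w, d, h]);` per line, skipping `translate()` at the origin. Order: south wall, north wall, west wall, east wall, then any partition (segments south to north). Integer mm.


cube([3000, 100, 3000]);
translate([0, 2900, 0]) cube([3000, 100, 3000]);
translate([0, 100, 0]) cube([100, 2800, 3000]);
translate([2900, 100, 0]) cube([100, 2800, 3000]);
translate([2000, 100, 0]) cube([100, 1000, 3000]);
translate([2000, 2100, 0]) cube([100, 800, 3000]);
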